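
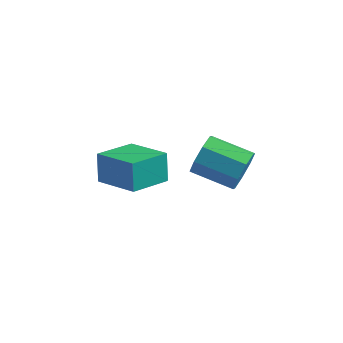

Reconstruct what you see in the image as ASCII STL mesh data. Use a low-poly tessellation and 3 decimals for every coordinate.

solid 
facet normal 0.957 0.091 -0.276
outer loop
vertex 3.486 1.305 1.857
vertex 3.211 1.742 1.048
vertex 3.439 2.034 1.934
endloop
endfacet
facet normal 0.284 -0.083 0.955
outer loop
vertex 3.486 1.305 1.857
vertex 3.439 2.034 1.934
vertex 1.745 1.14 2.361
endloop
endfacet
facet normal 0.284 -0.081 0.955
outer loop
vertex 1.745 1.14 2.361
vertex 3.439 2.034 1.934
vertex 1.698 1.869 2.437
endloop
endfacet
facet normal -0.957 -0.091 0.277
outer loop
vertex 1.745 1.14 2.361
vertex 1.698 1.869 2.437
vertex 1.469 1.578 1.552
endloop
endfacet
facet normal 0.957 0.090 -0.276
outer loop
vertex 3.439 2.034 1.934
vertex 3.211 1.742 1.048
vertex 3.259 2.592 1.492
endloop
endfacet
facet normal 0.155 0.644 0.749
outer loop
vertex 3.439 2.034 1.934
vertex 3.259 2.592 1.492
vertex 1.698 1.869 2.437
endloop
endfacet
facet normal 0.156 0.643 0.750
outer loop
vertex 1.698 1.869 2.437
vertex 3.259 2.592 1.492
vertex 1.517 2.428 1.995
endloop
endfacet
facet normal -0.957 -0.090 0.277
outer loop
vertex 1.698 1.869 2.437
vertex 1.517 2.428 1.995
vertex 1.469 1.578 1.552
endloop
endfacet
facet normal 0.957 0.091 -0.277
outer loop
vertex 3.259 2.592 1.492
vertex 3.211 1.742 1.048
vertex 3.05 2.653 0.79
endloop
endfacet
facet normal -0.063 0.992 0.105
outer loop
vertex 3.259 2.592 1.492
vertex 3.05 2.653 0.79
vertex 1.517 2.428 1.995
endloop
endfacet
facet normal -0.064 0.993 0.104
outer loop
vertex 1.517 2.428 1.995
vertex 3.05 2.653 0.79
vertex 1.309 2.488 1.294
endloop
endfacet
facet normal -0.957 -0.090 0.276
outer loop
vertex 1.517 2.428 1.995
vertex 1.309 2.488 1.294
vertex 1.469 1.578 1.552
endloop
endfacet
facet normal 0.957 0.091 -0.277
outer loop
vertex 3.05 2.653 0.79
vertex 3.211 1.742 1.048
vertex 2.935 2.18 0.239
endloop
endfacet
facet normal -0.246 0.760 -0.601
outer loop
vertex 3.05 2.653 0.79
vertex 2.935 2.18 0.239
vertex 1.309 2.488 1.294
endloop
endfacet
facet normal -0.246 0.760 -0.601
outer loop
vertex 1.309 2.488 1.294
vertex 2.935 2.18 0.239
vertex 1.194 2.015 0.743
endloop
endfacet
facet normal -0.957 -0.090 0.277
outer loop
vertex 1.309 2.488 1.294
vertex 1.194 2.015 0.743
vertex 1.469 1.578 1.552
endloop
endfacet
facet normal 0.957 0.091 -0.277
outer loop
vertex 2.935 2.18 0.239
vertex 3.211 1.742 1.048
vertex 2.982 1.451 0.163
endloop
endfacet
facet normal -0.284 0.081 -0.955
outer loop
vertex 2.935 2.18 0.239
vertex 2.982 1.451 0.163
vertex 1.194 2.015 0.743
endloop
endfacet
facet normal -0.284 0.083 -0.955
outer loop
vertex 1.194 2.015 0.743
vertex 2.982 1.451 0.163
vertex 1.241 1.286 0.666
endloop
endfacet
facet normal -0.957 -0.091 0.276
outer loop
vertex 1.194 2.015 0.743
vertex 1.241 1.286 0.666
vertex 1.469 1.578 1.552
endloop
endfacet
facet normal 0.957 0.090 -0.277
outer loop
vertex 2.982 1.451 0.163
vertex 3.211 1.742 1.048
vertex 3.163 0.892 0.605
endloop
endfacet
facet normal -0.156 -0.643 -0.750
outer loop
vertex 2.982 1.451 0.163
vertex 3.163 0.892 0.605
vertex 1.241 1.286 0.666
endloop
endfacet
facet normal -0.156 -0.644 -0.749
outer loop
vertex 1.241 1.286 0.666
vertex 3.163 0.892 0.605
vertex 1.421 0.728 1.108
endloop
endfacet
facet normal -0.957 -0.090 0.276
outer loop
vertex 1.241 1.286 0.666
vertex 1.421 0.728 1.108
vertex 1.469 1.578 1.552
endloop
endfacet
facet normal 0.957 0.090 -0.276
outer loop
vertex 3.163 0.892 0.605
vertex 3.211 1.742 1.048
vertex 3.371 0.832 1.306
endloop
endfacet
facet normal 0.063 -0.993 -0.104
outer loop
vertex 3.163 0.892 0.605
vertex 3.371 0.832 1.306
vertex 1.421 0.728 1.108
endloop
endfacet
facet normal 0.064 -0.992 -0.105
outer loop
vertex 1.421 0.728 1.108
vertex 3.371 0.832 1.306
vertex 1.63 0.667 1.81
endloop
endfacet
facet normal -0.957 -0.091 0.277
outer loop
vertex 1.421 0.728 1.108
vertex 1.63 0.667 1.81
vertex 1.469 1.578 1.552
endloop
endfacet
facet normal 0.957 0.090 -0.277
outer loop
vertex 3.371 0.832 1.306
vertex 3.211 1.742 1.048
vertex 3.486 1.305 1.857
endloop
endfacet
facet normal 0.246 -0.760 0.601
outer loop
vertex 3.371 0.832 1.306
vertex 3.486 1.305 1.857
vertex 1.63 0.667 1.81
endloop
endfacet
facet normal 0.246 -0.760 0.601
outer loop
vertex 1.63 0.667 1.81
vertex 3.486 1.305 1.857
vertex 1.745 1.14 2.361
endloop
endfacet
facet normal -0.957 -0.091 0.277
outer loop
vertex 1.63 0.667 1.81
vertex 1.745 1.14 2.361
vertex 1.469 1.578 1.552
endloop
endfacet
facet normal -0.931 0.269 -0.247
outer loop
vertex -0.601 -2.684 3.88
vertex -0.05 -1.107 3.517
vertex -0.383 -3.039 2.67
endloop
endfacet
facet normal -0.322 -0.922 0.213
outer loop
vertex 1.33 -3.533 3.123
vertex -0.601 -2.684 3.88
vertex -0.383 -3.039 2.67
endloop
endfacet
facet normal -0.931 0.269 -0.246
outer loop
vertex -0.383 -3.039 2.67
vertex -0.05 -1.107 3.517
vertex 0.168 -1.462 2.306
endloop
endfacet
facet normal 0.170 -0.278 -0.946
outer loop
vertex 0.168 -1.462 2.306
vertex 1.33 -3.533 3.123
vertex -0.383 -3.039 2.67
endloop
endfacet
facet normal -0.170 0.277 0.946
outer loop
vertex -0.601 -2.684 3.88
vertex 1.663 -1.601 3.97
vertex -0.05 -1.107 3.517
endloop
endfacet
facet normal -0.322 -0.922 0.212
outer loop
vertex 1.112 -3.178 4.334
vertex -0.601 -2.684 3.88
vertex 1.33 -3.533 3.123
endloop
endfacet
facet normal -0.170 0.278 0.945
outer loop
vertex 1.112 -3.178 4.334
vertex 1.663 -1.601 3.97
vertex -0.601 -2.684 3.88
endloop
endfacet
facet normal 0.322 0.923 -0.212
outer loop
vertex -0.05 -1.107 3.517
vertex 1.663 -1.601 3.97
vertex 0.168 -1.462 2.306
endloop
endfacet
facet normal 0.171 -0.277 -0.946
outer loop
vertex 1.881 -1.956 2.76
vertex 1.33 -3.533 3.123
vertex 0.168 -1.462 2.306
endloop
endfacet
facet normal 0.322 0.922 -0.213
outer loop
vertex 0.168 -1.462 2.306
vertex 1.663 -1.601 3.97
vertex 1.881 -1.956 2.76
endloop
endfacet
facet normal 0.931 -0.269 0.246
outer loop
vertex 1.881 -1.956 2.76
vertex 1.112 -3.178 4.334
vertex 1.33 -3.533 3.123
endloop
endfacet
facet normal 0.931 -0.268 0.247
outer loop
vertex 1.663 -1.601 3.97
vertex 1.112 -3.178 4.334
vertex 1.881 -1.956 2.76
endloop
endfacet

endsolid


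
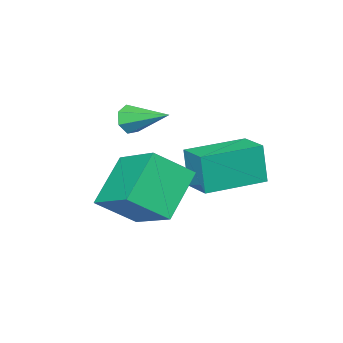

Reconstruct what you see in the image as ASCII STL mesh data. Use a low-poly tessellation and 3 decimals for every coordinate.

solid 
facet normal -0.957 0.288 0.034
outer loop
vertex -2.69 2.726 -1.428
vertex -2.377 3.745 -1.256
vertex -2.672 2.938 -2.72
endloop
endfacet
facet normal -0.289 -0.944 -0.159
outer loop
vertex -0.863 2.395 -2.784
vertex -2.69 2.726 -1.428
vertex -2.672 2.938 -2.72
endloop
endfacet
facet normal -0.957 0.288 0.034
outer loop
vertex -2.672 2.938 -2.72
vertex -2.377 3.745 -1.256
vertex -2.359 3.958 -2.548
endloop
endfacet
facet normal 0.014 0.162 -0.987
outer loop
vertex -2.359 3.958 -2.548
vertex -0.863 2.395 -2.784
vertex -2.672 2.938 -2.72
endloop
endfacet
facet normal -0.014 -0.162 0.987
outer loop
vertex -2.69 2.726 -1.428
vertex -0.568 3.202 -1.32
vertex -2.377 3.745 -1.256
endloop
endfacet
facet normal -0.289 -0.944 -0.160
outer loop
vertex -0.881 2.182 -1.492
vertex -2.69 2.726 -1.428
vertex -0.863 2.395 -2.784
endloop
endfacet
facet normal -0.014 -0.162 0.987
outer loop
vertex -0.881 2.182 -1.492
vertex -0.568 3.202 -1.32
vertex -2.69 2.726 -1.428
endloop
endfacet
facet normal 0.289 0.944 0.160
outer loop
vertex -2.377 3.745 -1.256
vertex -0.568 3.202 -1.32
vertex -2.359 3.958 -2.548
endloop
endfacet
facet normal 0.014 0.162 -0.987
outer loop
vertex -0.55 3.414 -2.612
vertex -0.863 2.395 -2.784
vertex -2.359 3.958 -2.548
endloop
endfacet
facet normal 0.289 0.944 0.159
outer loop
vertex -2.359 3.958 -2.548
vertex -0.568 3.202 -1.32
vertex -0.55 3.414 -2.612
endloop
endfacet
facet normal 0.957 -0.288 -0.034
outer loop
vertex -0.55 3.414 -2.612
vertex -0.881 2.182 -1.492
vertex -0.863 2.395 -2.784
endloop
endfacet
facet normal 0.957 -0.288 -0.034
outer loop
vertex -0.568 3.202 -1.32
vertex -0.881 2.182 -1.492
vertex -0.55 3.414 -2.612
endloop
endfacet
facet normal -0.684 0.429 -0.590
outer loop
vertex -0.711 1.471 -2.738
vertex -0.394 3.217 -1.836
vertex 0.556 1.856 -3.928
endloop
endfacet
facet normal -0.159 -0.877 -0.453
outer loop
vertex 1.534 1.243 -3.084
vertex -0.711 1.471 -2.738
vertex 0.556 1.856 -3.928
endloop
endfacet
facet normal -0.684 0.429 -0.590
outer loop
vertex 0.556 1.856 -3.928
vertex -0.394 3.217 -1.836
vertex 0.873 3.602 -3.026
endloop
endfacet
facet normal 0.712 0.216 -0.668
outer loop
vertex 0.873 3.602 -3.026
vertex 1.534 1.243 -3.084
vertex 0.556 1.856 -3.928
endloop
endfacet
facet normal -0.712 -0.216 0.668
outer loop
vertex -0.711 1.471 -2.738
vertex 0.584 2.604 -0.992
vertex -0.394 3.217 -1.836
endloop
endfacet
facet normal -0.159 -0.877 -0.453
outer loop
vertex 0.267 0.858 -1.894
vertex -0.711 1.471 -2.738
vertex 1.534 1.243 -3.084
endloop
endfacet
facet normal -0.712 -0.216 0.668
outer loop
vertex 0.267 0.858 -1.894
vertex 0.584 2.604 -0.992
vertex -0.711 1.471 -2.738
endloop
endfacet
facet normal 0.159 0.877 0.453
outer loop
vertex -0.394 3.217 -1.836
vertex 0.584 2.604 -0.992
vertex 0.873 3.602 -3.026
endloop
endfacet
facet normal 0.712 0.216 -0.668
outer loop
vertex 1.851 2.989 -2.182
vertex 1.534 1.243 -3.084
vertex 0.873 3.602 -3.026
endloop
endfacet
facet normal 0.159 0.877 0.453
outer loop
vertex 0.873 3.602 -3.026
vertex 0.584 2.604 -0.992
vertex 1.851 2.989 -2.182
endloop
endfacet
facet normal 0.684 -0.429 0.590
outer loop
vertex 1.851 2.989 -2.182
vertex 0.267 0.858 -1.894
vertex 1.534 1.243 -3.084
endloop
endfacet
facet normal 0.684 -0.429 0.590
outer loop
vertex 0.584 2.604 -0.992
vertex 0.267 0.858 -1.894
vertex 1.851 2.989 -2.182
endloop
endfacet
facet normal 0.209 -0.910 -0.358
outer loop
vertex 0.316 1.243 -0.822
vertex 0.047 1.028 -0.432
vertex -0.122 1.174 -0.902
endloop
endfacet
facet normal 0.036 0.652 -0.757
outer loop
vertex 0.316 1.243 -0.822
vertex -0.122 1.174 -0.902
vertex -0.247 2.312 0.072
endloop
endfacet
facet normal 0.209 -0.910 -0.358
outer loop
vertex -0.122 1.174 -0.902
vertex 0.047 1.028 -0.432
vertex -0.433 0.995 -0.628
endloop
endfacet
facet normal -0.725 0.400 -0.561
outer loop
vertex -0.122 1.174 -0.902
vertex -0.433 0.995 -0.628
vertex -0.247 2.312 0.072
endloop
endfacet
facet normal 0.209 -0.910 -0.358
outer loop
vertex -0.433 0.995 -0.628
vertex 0.047 1.028 -0.432
vertex -0.382 0.841 -0.207
endloop
endfacet
facet normal -0.988 0.064 0.143
outer loop
vertex -0.433 0.995 -0.628
vertex -0.382 0.841 -0.207
vertex -0.247 2.312 0.072
endloop
endfacet
facet normal 0.209 -0.910 -0.357
outer loop
vertex -0.382 0.841 -0.207
vertex 0.047 1.028 -0.432
vertex -0.008 0.828 0.045
endloop
endfacet
facet normal -0.558 -0.105 0.823
outer loop
vertex -0.382 0.841 -0.207
vertex -0.008 0.828 0.045
vertex -0.247 2.312 0.072
endloop
endfacet
facet normal 0.209 -0.910 -0.358
outer loop
vertex -0.008 0.828 0.045
vertex 0.047 1.028 -0.432
vertex 0.408 0.966 -0.063
endloop
endfacet
facet normal 0.244 0.022 0.969
outer loop
vertex -0.008 0.828 0.045
vertex 0.408 0.966 -0.063
vertex -0.247 2.312 0.072
endloop
endfacet
facet normal 0.210 -0.910 -0.358
outer loop
vertex 0.408 0.966 -0.063
vertex 0.047 1.028 -0.432
vertex 0.552 1.151 -0.449
endloop
endfacet
facet normal 0.812 0.348 0.469
outer loop
vertex 0.408 0.966 -0.063
vertex 0.552 1.151 -0.449
vertex -0.247 2.312 0.072
endloop
endfacet
facet normal 0.210 -0.910 -0.357
outer loop
vertex 0.552 1.151 -0.449
vertex 0.047 1.028 -0.432
vertex 0.316 1.243 -0.822
endloop
endfacet
facet normal 0.718 0.628 -0.299
outer loop
vertex 0.552 1.151 -0.449
vertex 0.316 1.243 -0.822
vertex -0.247 2.312 0.072
endloop
endfacet

endsolid


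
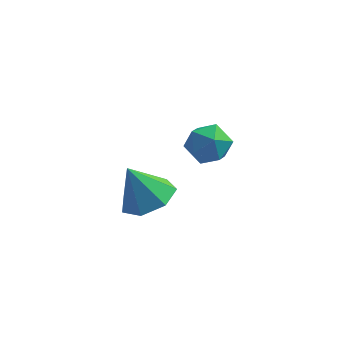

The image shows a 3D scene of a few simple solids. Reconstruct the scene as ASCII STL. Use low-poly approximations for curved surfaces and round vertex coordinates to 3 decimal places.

solid 
facet normal 0.426 0.044 -0.904
outer loop
vertex -1.821 1.658 -0.32
vertex -2.494 2.263 -0.608
vertex -1.657 2.457 -0.204
endloop
endfacet
facet normal 0.550 -0.229 0.803
outer loop
vertex -1.821 1.658 -0.32
vertex -1.657 2.457 -0.204
vertex -3.126 2.197 0.728
endloop
endfacet
facet normal 0.426 0.044 -0.904
outer loop
vertex -1.657 2.457 -0.204
vertex -2.494 2.263 -0.608
vertex -2.124 3.111 -0.392
endloop
endfacet
facet normal 0.397 0.504 0.767
outer loop
vertex -1.657 2.457 -0.204
vertex -2.124 3.111 -0.392
vertex -3.126 2.197 0.728
endloop
endfacet
facet normal 0.426 0.044 -0.903
outer loop
vertex -2.124 3.111 -0.392
vertex -2.494 2.263 -0.608
vertex -2.869 3.125 -0.743
endloop
endfacet
facet normal -0.217 0.842 0.494
outer loop
vertex -2.124 3.111 -0.392
vertex -2.869 3.125 -0.743
vertex -3.126 2.197 0.728
endloop
endfacet
facet normal 0.427 0.044 -0.903
outer loop
vertex -2.869 3.125 -0.743
vertex -2.494 2.263 -0.608
vertex -3.333 2.491 -0.993
endloop
endfacet
facet normal -0.826 0.530 0.190
outer loop
vertex -2.869 3.125 -0.743
vertex -3.333 2.491 -0.993
vertex -3.126 2.197 0.728
endloop
endfacet
facet normal 0.427 0.045 -0.903
outer loop
vertex -3.333 2.491 -0.993
vertex -2.494 2.263 -0.608
vertex -3.165 1.685 -0.954
endloop
endfacet
facet normal -0.976 -0.199 0.083
outer loop
vertex -3.333 2.491 -0.993
vertex -3.165 1.685 -0.954
vertex -3.126 2.197 0.728
endloop
endfacet
facet normal 0.427 0.045 -0.903
outer loop
vertex -3.165 1.685 -0.954
vertex -2.494 2.263 -0.608
vertex -2.492 1.314 -0.654
endloop
endfacet
facet normal -0.551 -0.794 0.255
outer loop
vertex -3.165 1.685 -0.954
vertex -2.492 1.314 -0.654
vertex -3.126 2.197 0.728
endloop
endfacet
facet normal 0.427 0.045 -0.903
outer loop
vertex -2.492 1.314 -0.654
vertex -2.494 2.263 -0.608
vertex -1.821 1.658 -0.32
endloop
endfacet
facet normal 0.128 -0.808 0.575
outer loop
vertex -2.492 1.314 -0.654
vertex -1.821 1.658 -0.32
vertex -3.126 2.197 0.728
endloop
endfacet
facet normal -0.800 0.509 -0.317
outer loop
vertex -0.668 1.474 2.755
vertex -1.126 0.994 3.14
vertex -0.859 1.627 3.482
endloop
endfacet
facet normal -0.233 0.938 -0.258
outer loop
vertex -0.668 1.474 2.755
vertex -0.859 1.627 3.482
vertex -0.138 1.74 3.243
endloop
endfacet
facet normal 0.284 0.678 -0.678
outer loop
vertex -0.668 1.474 2.755
vertex -0.138 1.74 3.243
vertex 0.04 1.176 2.753
endloop
endfacet
facet normal 0.035 0.090 -0.995
outer loop
vertex -0.668 1.474 2.755
vertex 0.04 1.176 2.753
vertex -0.57 0.715 2.69
endloop
endfacet
facet normal -0.634 -0.016 -0.773
outer loop
vertex -0.668 1.474 2.755
vertex -0.57 0.715 2.69
vertex -1.126 0.994 3.14
endloop
endfacet
facet normal -0.005 0.909 0.416
outer loop
vertex -0.138 1.74 3.243
vertex -0.859 1.627 3.482
vertex -0.27 1.425 3.93
endloop
endfacet
facet normal -0.922 0.216 0.321
outer loop
vertex -0.859 1.627 3.482
vertex -1.126 0.994 3.14
vertex -0.88 0.964 3.867
endloop
endfacet
facet normal -0.654 -0.632 -0.416
outer loop
vertex -1.126 0.994 3.14
vertex -0.57 0.715 2.69
vertex -0.702 0.4 3.377
endloop
endfacet
facet normal 0.430 -0.463 -0.775
outer loop
vertex -0.57 0.715 2.69
vertex 0.04 1.176 2.753
vertex 0.019 0.513 3.138
endloop
endfacet
facet normal 0.832 0.490 -0.261
outer loop
vertex 0.04 1.176 2.753
vertex -0.138 1.74 3.243
vertex 0.286 1.146 3.48
endloop
endfacet
facet normal -0.035 -0.090 0.995
outer loop
vertex -0.172 0.666 3.865
vertex -0.27 1.425 3.93
vertex -0.88 0.964 3.867
endloop
endfacet
facet normal -0.284 -0.678 0.678
outer loop
vertex -0.172 0.666 3.865
vertex -0.88 0.964 3.867
vertex -0.702 0.4 3.377
endloop
endfacet
facet normal 0.233 -0.938 0.258
outer loop
vertex -0.172 0.666 3.865
vertex -0.702 0.4 3.377
vertex 0.019 0.513 3.138
endloop
endfacet
facet normal 0.800 -0.509 0.317
outer loop
vertex -0.172 0.666 3.865
vertex 0.019 0.513 3.138
vertex 0.286 1.146 3.48
endloop
endfacet
facet normal 0.634 0.016 0.773
outer loop
vertex -0.172 0.666 3.865
vertex 0.286 1.146 3.48
vertex -0.27 1.425 3.93
endloop
endfacet
facet normal -0.430 0.463 0.775
outer loop
vertex -0.88 0.964 3.867
vertex -0.27 1.425 3.93
vertex -0.859 1.627 3.482
endloop
endfacet
facet normal -0.832 -0.490 0.261
outer loop
vertex -0.702 0.4 3.377
vertex -0.88 0.964 3.867
vertex -1.126 0.994 3.14
endloop
endfacet
facet normal 0.005 -0.909 -0.416
outer loop
vertex 0.019 0.513 3.138
vertex -0.702 0.4 3.377
vertex -0.57 0.715 2.69
endloop
endfacet
facet normal 0.922 -0.216 -0.321
outer loop
vertex 0.286 1.146 3.48
vertex 0.019 0.513 3.138
vertex 0.04 1.176 2.753
endloop
endfacet
facet normal 0.654 0.632 0.416
outer loop
vertex -0.27 1.425 3.93
vertex 0.286 1.146 3.48
vertex -0.138 1.74 3.243
endloop
endfacet

endsolid


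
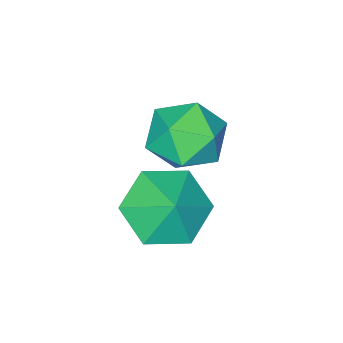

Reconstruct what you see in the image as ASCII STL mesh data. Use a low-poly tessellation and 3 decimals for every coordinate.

solid 
facet normal -0.301 -0.587 -0.751
outer loop
vertex -0.884 0.451 0.239
vertex -1.753 1.09 0.087
vertex -0.825 1.297 -0.446
endloop
endfacet
facet normal 0.903 0.231 0.363
outer loop
vertex -0.884 0.451 0.239
vertex -0.825 1.297 -0.446
vertex -1.447 1.69 0.853
endloop
endfacet
facet normal -0.301 -0.587 -0.752
outer loop
vertex -0.825 1.297 -0.446
vertex -1.753 1.09 0.087
vertex -1.694 1.937 -0.598
endloop
endfacet
facet normal 0.588 0.808 0.037
outer loop
vertex -0.825 1.297 -0.446
vertex -1.694 1.937 -0.598
vertex -1.447 1.69 0.853
endloop
endfacet
facet normal -0.300 -0.587 -0.752
outer loop
vertex -1.694 1.937 -0.598
vertex -1.753 1.09 0.087
vertex -2.623 1.73 -0.065
endloop
endfacet
facet normal -0.111 0.976 0.185
outer loop
vertex -1.694 1.937 -0.598
vertex -2.623 1.73 -0.065
vertex -1.447 1.69 0.853
endloop
endfacet
facet normal -0.301 -0.587 -0.752
outer loop
vertex -2.623 1.73 -0.065
vertex -1.753 1.09 0.087
vertex -2.681 0.884 0.619
endloop
endfacet
facet normal -0.495 0.567 0.659
outer loop
vertex -2.623 1.73 -0.065
vertex -2.681 0.884 0.619
vertex -1.447 1.69 0.853
endloop
endfacet
facet normal -0.301 -0.587 -0.752
outer loop
vertex -2.681 0.884 0.619
vertex -1.753 1.09 0.087
vertex -1.812 0.244 0.771
endloop
endfacet
facet normal -0.180 -0.010 0.984
outer loop
vertex -2.681 0.884 0.619
vertex -1.812 0.244 0.771
vertex -1.447 1.69 0.853
endloop
endfacet
facet normal -0.300 -0.587 -0.752
outer loop
vertex -1.812 0.244 0.771
vertex -1.753 1.09 0.087
vertex -0.884 0.451 0.239
endloop
endfacet
facet normal 0.519 -0.178 0.836
outer loop
vertex -1.812 0.244 0.771
vertex -0.884 0.451 0.239
vertex -1.447 1.69 0.853
endloop
endfacet
facet normal -0.870 -0.109 0.481
outer loop
vertex -4.658 0.189 0.491
vertex -4.524 -0.885 0.489
vertex -4.143 -0.294 1.312
endloop
endfacet
facet normal -0.561 0.510 0.652
outer loop
vertex -4.658 0.189 0.491
vertex -4.143 -0.294 1.312
vertex -3.765 0.638 0.908
endloop
endfacet
facet normal -0.467 0.883 0.050
outer loop
vertex -4.658 0.189 0.491
vertex -3.765 0.638 0.908
vertex -3.913 0.621 -0.165
endloop
endfacet
facet normal -0.718 0.493 -0.491
outer loop
vertex -4.658 0.189 0.491
vertex -3.913 0.621 -0.165
vertex -4.382 -0.32 -0.424
endloop
endfacet
facet normal -0.967 -0.120 -0.225
outer loop
vertex -4.658 0.189 0.491
vertex -4.382 -0.32 -0.424
vertex -4.524 -0.885 0.489
endloop
endfacet
facet normal 0.082 0.368 0.926
outer loop
vertex -3.765 0.638 0.908
vertex -4.143 -0.294 1.312
vertex -3.078 -0.16 1.164
endloop
endfacet
facet normal -0.417 -0.636 0.650
outer loop
vertex -4.143 -0.294 1.312
vertex -4.524 -0.885 0.489
vertex -3.547 -1.101 0.905
endloop
endfacet
facet normal -0.575 -0.653 -0.493
outer loop
vertex -4.524 -0.885 0.489
vertex -4.382 -0.32 -0.424
vertex -3.695 -1.118 -0.168
endloop
endfacet
facet normal -0.171 0.340 -0.925
outer loop
vertex -4.382 -0.32 -0.424
vertex -3.913 0.621 -0.165
vertex -3.317 -0.186 -0.572
endloop
endfacet
facet normal 0.235 0.971 -0.048
outer loop
vertex -3.913 0.621 -0.165
vertex -3.765 0.638 0.908
vertex -2.936 0.405 0.251
endloop
endfacet
facet normal 0.718 -0.493 0.491
outer loop
vertex -2.802 -0.669 0.249
vertex -3.078 -0.16 1.164
vertex -3.547 -1.101 0.905
endloop
endfacet
facet normal 0.467 -0.883 -0.050
outer loop
vertex -2.802 -0.669 0.249
vertex -3.547 -1.101 0.905
vertex -3.695 -1.118 -0.168
endloop
endfacet
facet normal 0.561 -0.510 -0.652
outer loop
vertex -2.802 -0.669 0.249
vertex -3.695 -1.118 -0.168
vertex -3.317 -0.186 -0.572
endloop
endfacet
facet normal 0.870 0.109 -0.481
outer loop
vertex -2.802 -0.669 0.249
vertex -3.317 -0.186 -0.572
vertex -2.936 0.405 0.251
endloop
endfacet
facet normal 0.967 0.120 0.225
outer loop
vertex -2.802 -0.669 0.249
vertex -2.936 0.405 0.251
vertex -3.078 -0.16 1.164
endloop
endfacet
facet normal 0.171 -0.340 0.925
outer loop
vertex -3.547 -1.101 0.905
vertex -3.078 -0.16 1.164
vertex -4.143 -0.294 1.312
endloop
endfacet
facet normal -0.235 -0.971 0.048
outer loop
vertex -3.695 -1.118 -0.168
vertex -3.547 -1.101 0.905
vertex -4.524 -0.885 0.489
endloop
endfacet
facet normal -0.082 -0.368 -0.926
outer loop
vertex -3.317 -0.186 -0.572
vertex -3.695 -1.118 -0.168
vertex -4.382 -0.32 -0.424
endloop
endfacet
facet normal 0.417 0.636 -0.650
outer loop
vertex -2.936 0.405 0.251
vertex -3.317 -0.186 -0.572
vertex -3.913 0.621 -0.165
endloop
endfacet
facet normal 0.575 0.653 0.493
outer loop
vertex -3.078 -0.16 1.164
vertex -2.936 0.405 0.251
vertex -3.765 0.638 0.908
endloop
endfacet

endsolid


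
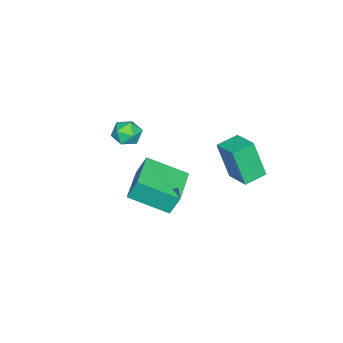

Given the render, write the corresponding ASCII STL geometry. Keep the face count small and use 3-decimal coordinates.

solid 
facet normal -0.866 0.475 0.156
outer loop
vertex -0.634 1.804 4.099
vertex 0.021 2.87 4.489
vertex -0.607 2.439 2.319
endloop
endfacet
facet normal -0.501 -0.813 -0.298
outer loop
vertex 0.319 1.93 2.151
vertex -0.634 1.804 4.099
vertex -0.607 2.439 2.319
endloop
endfacet
facet normal -0.866 0.475 0.156
outer loop
vertex -0.607 2.439 2.319
vertex 0.021 2.87 4.489
vertex 0.048 3.504 2.709
endloop
endfacet
facet normal 0.014 0.336 -0.942
outer loop
vertex 0.048 3.504 2.709
vertex 0.319 1.93 2.151
vertex -0.607 2.439 2.319
endloop
endfacet
facet normal -0.014 -0.336 0.942
outer loop
vertex -0.634 1.804 4.099
vertex 0.947 2.361 4.321
vertex 0.021 2.87 4.489
endloop
endfacet
facet normal -0.500 -0.813 -0.297
outer loop
vertex 0.292 1.296 3.931
vertex -0.634 1.804 4.099
vertex 0.319 1.93 2.151
endloop
endfacet
facet normal -0.014 -0.336 0.942
outer loop
vertex 0.292 1.296 3.931
vertex 0.947 2.361 4.321
vertex -0.634 1.804 4.099
endloop
endfacet
facet normal 0.501 0.813 0.297
outer loop
vertex 0.021 2.87 4.489
vertex 0.947 2.361 4.321
vertex 0.048 3.504 2.709
endloop
endfacet
facet normal 0.014 0.336 -0.942
outer loop
vertex 0.974 2.996 2.541
vertex 0.319 1.93 2.151
vertex 0.048 3.504 2.709
endloop
endfacet
facet normal 0.500 0.813 0.298
outer loop
vertex 0.048 3.504 2.709
vertex 0.947 2.361 4.321
vertex 0.974 2.996 2.541
endloop
endfacet
facet normal 0.866 -0.475 -0.156
outer loop
vertex 0.974 2.996 2.541
vertex 0.292 1.296 3.931
vertex 0.319 1.93 2.151
endloop
endfacet
facet normal 0.866 -0.475 -0.156
outer loop
vertex 0.947 2.361 4.321
vertex 0.292 1.296 3.931
vertex 0.974 2.996 2.541
endloop
endfacet
facet normal -0.956 -0.295 -0.013
outer loop
vertex 1.568 -1.348 2.998
vertex 1.043 0.388 2.228
vertex 1.712 -1.77 1.949
endloop
endfacet
facet normal 0.266 -0.881 0.391
outer loop
vertex 3.537 -1.208 1.972
vertex 1.568 -1.348 2.998
vertex 1.712 -1.77 1.949
endloop
endfacet
facet normal -0.956 -0.295 -0.012
outer loop
vertex 1.712 -1.77 1.949
vertex 1.043 0.388 2.228
vertex 1.187 -0.035 1.179
endloop
endfacet
facet normal 0.126 -0.370 -0.920
outer loop
vertex 1.187 -0.035 1.179
vertex 3.537 -1.208 1.972
vertex 1.712 -1.77 1.949
endloop
endfacet
facet normal -0.126 0.370 0.920
outer loop
vertex 1.568 -1.348 2.998
vertex 2.868 0.95 2.251
vertex 1.043 0.388 2.228
endloop
endfacet
facet normal 0.267 -0.881 0.392
outer loop
vertex 3.393 -0.785 3.021
vertex 1.568 -1.348 2.998
vertex 3.537 -1.208 1.972
endloop
endfacet
facet normal -0.126 0.370 0.920
outer loop
vertex 3.393 -0.785 3.021
vertex 2.868 0.95 2.251
vertex 1.568 -1.348 2.998
endloop
endfacet
facet normal -0.266 0.881 -0.392
outer loop
vertex 1.043 0.388 2.228
vertex 2.868 0.95 2.251
vertex 1.187 -0.035 1.179
endloop
endfacet
facet normal 0.126 -0.370 -0.920
outer loop
vertex 3.012 0.528 1.202
vertex 3.537 -1.208 1.972
vertex 1.187 -0.035 1.179
endloop
endfacet
facet normal -0.267 0.881 -0.391
outer loop
vertex 1.187 -0.035 1.179
vertex 2.868 0.95 2.251
vertex 3.012 0.528 1.202
endloop
endfacet
facet normal 0.956 0.294 0.012
outer loop
vertex 3.012 0.528 1.202
vertex 3.393 -0.785 3.021
vertex 3.537 -1.208 1.972
endloop
endfacet
facet normal 0.956 0.295 0.013
outer loop
vertex 2.868 0.95 2.251
vertex 3.393 -0.785 3.021
vertex 3.012 0.528 1.202
endloop
endfacet
facet normal 0.478 0.291 0.829
outer loop
vertex 0.822 -2.403 3.422
vertex 0.353 -2.796 3.83
vertex 0.972 -3.106 3.582
endloop
endfacet
facet normal 0.926 0.260 0.275
outer loop
vertex 0.822 -2.403 3.422
vertex 0.972 -3.106 3.582
vertex 1.1 -2.847 2.905
endloop
endfacet
facet normal 0.679 0.696 -0.233
outer loop
vertex 0.822 -2.403 3.422
vertex 1.1 -2.847 2.905
vertex 0.56 -2.377 2.735
endloop
endfacet
facet normal 0.077 0.997 0.008
outer loop
vertex 0.822 -2.403 3.422
vertex 0.56 -2.377 2.735
vertex 0.097 -2.346 3.307
endloop
endfacet
facet normal -0.047 0.746 0.665
outer loop
vertex 0.822 -2.403 3.422
vertex 0.097 -2.346 3.307
vertex 0.353 -2.796 3.83
endloop
endfacet
facet normal 0.914 -0.405 0.018
outer loop
vertex 1.1 -2.847 2.905
vertex 0.972 -3.106 3.582
vertex 0.803 -3.514 2.993
endloop
endfacet
facet normal 0.188 -0.357 0.915
outer loop
vertex 0.972 -3.106 3.582
vertex 0.353 -2.796 3.83
vertex 0.34 -3.483 3.565
endloop
endfacet
facet normal -0.659 0.379 0.649
outer loop
vertex 0.353 -2.796 3.83
vertex 0.097 -2.346 3.307
vertex -0.2 -3.013 3.395
endloop
endfacet
facet normal -0.458 0.787 -0.414
outer loop
vertex 0.097 -2.346 3.307
vertex 0.56 -2.377 2.735
vertex -0.072 -2.754 2.718
endloop
endfacet
facet normal 0.514 0.300 -0.803
outer loop
vertex 0.56 -2.377 2.735
vertex 1.1 -2.847 2.905
vertex 0.547 -3.064 2.47
endloop
endfacet
facet normal -0.077 -0.997 -0.008
outer loop
vertex 0.078 -3.457 2.878
vertex 0.803 -3.514 2.993
vertex 0.34 -3.483 3.565
endloop
endfacet
facet normal -0.679 -0.696 0.233
outer loop
vertex 0.078 -3.457 2.878
vertex 0.34 -3.483 3.565
vertex -0.2 -3.013 3.395
endloop
endfacet
facet normal -0.926 -0.260 -0.275
outer loop
vertex 0.078 -3.457 2.878
vertex -0.2 -3.013 3.395
vertex -0.072 -2.754 2.718
endloop
endfacet
facet normal -0.478 -0.291 -0.829
outer loop
vertex 0.078 -3.457 2.878
vertex -0.072 -2.754 2.718
vertex 0.547 -3.064 2.47
endloop
endfacet
facet normal 0.047 -0.746 -0.665
outer loop
vertex 0.078 -3.457 2.878
vertex 0.547 -3.064 2.47
vertex 0.803 -3.514 2.993
endloop
endfacet
facet normal 0.458 -0.787 0.414
outer loop
vertex 0.34 -3.483 3.565
vertex 0.803 -3.514 2.993
vertex 0.972 -3.106 3.582
endloop
endfacet
facet normal -0.514 -0.300 0.803
outer loop
vertex -0.2 -3.013 3.395
vertex 0.34 -3.483 3.565
vertex 0.353 -2.796 3.83
endloop
endfacet
facet normal -0.914 0.405 -0.018
outer loop
vertex -0.072 -2.754 2.718
vertex -0.2 -3.013 3.395
vertex 0.097 -2.346 3.307
endloop
endfacet
facet normal -0.188 0.357 -0.915
outer loop
vertex 0.547 -3.064 2.47
vertex -0.072 -2.754 2.718
vertex 0.56 -2.377 2.735
endloop
endfacet
facet normal 0.659 -0.379 -0.649
outer loop
vertex 0.803 -3.514 2.993
vertex 0.547 -3.064 2.47
vertex 1.1 -2.847 2.905
endloop
endfacet

endsolid


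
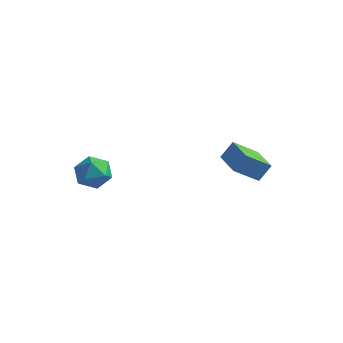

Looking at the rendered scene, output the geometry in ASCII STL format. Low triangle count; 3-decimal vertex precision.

solid 
facet normal -0.700 0.706 -0.106
outer loop
vertex 2.618 2.942 2.503
vertex 3.785 3.924 1.337
vertex 2.134 2.31 1.488
endloop
endfacet
facet normal -0.608 -0.511 0.608
outer loop
vertex 3.555 0.876 1.703
vertex 2.618 2.942 2.503
vertex 2.134 2.31 1.488
endloop
endfacet
facet normal -0.700 0.706 -0.106
outer loop
vertex 2.134 2.31 1.488
vertex 3.785 3.924 1.337
vertex 3.301 3.292 0.322
endloop
endfacet
facet normal -0.375 -0.489 -0.787
outer loop
vertex 3.301 3.292 0.322
vertex 3.555 0.876 1.703
vertex 2.134 2.31 1.488
endloop
endfacet
facet normal 0.375 0.489 0.787
outer loop
vertex 2.618 2.942 2.503
vertex 5.206 2.49 1.552
vertex 3.785 3.924 1.337
endloop
endfacet
facet normal -0.608 -0.511 0.608
outer loop
vertex 4.039 1.508 2.718
vertex 2.618 2.942 2.503
vertex 3.555 0.876 1.703
endloop
endfacet
facet normal 0.375 0.489 0.787
outer loop
vertex 4.039 1.508 2.718
vertex 5.206 2.49 1.552
vertex 2.618 2.942 2.503
endloop
endfacet
facet normal 0.608 0.511 -0.608
outer loop
vertex 3.785 3.924 1.337
vertex 5.206 2.49 1.552
vertex 3.301 3.292 0.322
endloop
endfacet
facet normal -0.375 -0.489 -0.787
outer loop
vertex 4.722 1.858 0.537
vertex 3.555 0.876 1.703
vertex 3.301 3.292 0.322
endloop
endfacet
facet normal 0.608 0.511 -0.608
outer loop
vertex 3.301 3.292 0.322
vertex 5.206 2.49 1.552
vertex 4.722 1.858 0.537
endloop
endfacet
facet normal 0.700 -0.706 0.106
outer loop
vertex 4.722 1.858 0.537
vertex 4.039 1.508 2.718
vertex 3.555 0.876 1.703
endloop
endfacet
facet normal 0.700 -0.706 0.106
outer loop
vertex 5.206 2.49 1.552
vertex 4.039 1.508 2.718
vertex 4.722 1.858 0.537
endloop
endfacet
facet normal -0.520 -0.074 0.851
outer loop
vertex -3.801 -2.461 2.865
vertex -4.172 -3.554 2.544
vertex -3.16 -3.426 3.173
endloop
endfacet
facet normal 0.056 0.337 0.940
outer loop
vertex -3.801 -2.461 2.865
vertex -3.16 -3.426 3.173
vertex -2.605 -2.437 2.785
endloop
endfacet
facet normal 0.014 0.879 0.477
outer loop
vertex -3.801 -2.461 2.865
vertex -2.605 -2.437 2.785
vertex -3.274 -1.954 1.915
endloop
endfacet
facet normal -0.588 0.802 0.102
outer loop
vertex -3.801 -2.461 2.865
vertex -3.274 -1.954 1.915
vertex -4.243 -2.645 1.766
endloop
endfacet
facet normal -0.918 0.214 0.334
outer loop
vertex -3.801 -2.461 2.865
vertex -4.243 -2.645 1.766
vertex -4.172 -3.554 2.544
endloop
endfacet
facet normal 0.631 -0.051 0.774
outer loop
vertex -2.605 -2.437 2.785
vertex -3.16 -3.426 3.173
vertex -2.237 -3.515 2.414
endloop
endfacet
facet normal -0.301 -0.716 0.630
outer loop
vertex -3.16 -3.426 3.173
vertex -4.172 -3.554 2.544
vertex -3.206 -4.206 2.265
endloop
endfacet
facet normal -0.945 -0.251 -0.207
outer loop
vertex -4.172 -3.554 2.544
vertex -4.243 -2.645 1.766
vertex -3.875 -3.723 1.395
endloop
endfacet
facet normal -0.411 0.702 -0.582
outer loop
vertex -4.243 -2.645 1.766
vertex -3.274 -1.954 1.915
vertex -3.32 -2.734 1.007
endloop
endfacet
facet normal 0.564 0.825 0.024
outer loop
vertex -3.274 -1.954 1.915
vertex -2.605 -2.437 2.785
vertex -2.308 -2.606 1.636
endloop
endfacet
facet normal 0.588 -0.802 -0.102
outer loop
vertex -2.679 -3.699 1.315
vertex -2.237 -3.515 2.414
vertex -3.206 -4.206 2.265
endloop
endfacet
facet normal -0.014 -0.879 -0.477
outer loop
vertex -2.679 -3.699 1.315
vertex -3.206 -4.206 2.265
vertex -3.875 -3.723 1.395
endloop
endfacet
facet normal -0.056 -0.337 -0.940
outer loop
vertex -2.679 -3.699 1.315
vertex -3.875 -3.723 1.395
vertex -3.32 -2.734 1.007
endloop
endfacet
facet normal 0.520 0.074 -0.851
outer loop
vertex -2.679 -3.699 1.315
vertex -3.32 -2.734 1.007
vertex -2.308 -2.606 1.636
endloop
endfacet
facet normal 0.918 -0.214 -0.334
outer loop
vertex -2.679 -3.699 1.315
vertex -2.308 -2.606 1.636
vertex -2.237 -3.515 2.414
endloop
endfacet
facet normal 0.411 -0.702 0.582
outer loop
vertex -3.206 -4.206 2.265
vertex -2.237 -3.515 2.414
vertex -3.16 -3.426 3.173
endloop
endfacet
facet normal -0.564 -0.825 -0.024
outer loop
vertex -3.875 -3.723 1.395
vertex -3.206 -4.206 2.265
vertex -4.172 -3.554 2.544
endloop
endfacet
facet normal -0.631 0.051 -0.774
outer loop
vertex -3.32 -2.734 1.007
vertex -3.875 -3.723 1.395
vertex -4.243 -2.645 1.766
endloop
endfacet
facet normal 0.301 0.716 -0.630
outer loop
vertex -2.308 -2.606 1.636
vertex -3.32 -2.734 1.007
vertex -3.274 -1.954 1.915
endloop
endfacet
facet normal 0.945 0.251 0.207
outer loop
vertex -2.237 -3.515 2.414
vertex -2.308 -2.606 1.636
vertex -2.605 -2.437 2.785
endloop
endfacet

endsolid


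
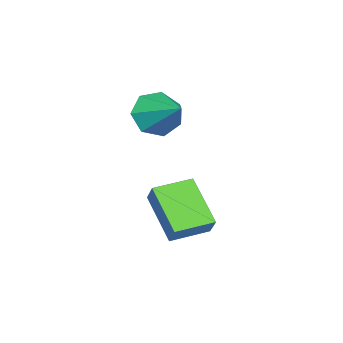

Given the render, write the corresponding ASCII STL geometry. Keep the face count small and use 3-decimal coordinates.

solid 
facet normal -0.397 -0.765 -0.506
outer loop
vertex -2.749 -1.864 3.013
vertex -3.494 -1.783 3.475
vertex -3.274 -1.395 2.716
endloop
endfacet
facet normal 0.720 0.501 -0.480
outer loop
vertex -2.749 -1.864 3.013
vertex -3.274 -1.395 2.716
vertex -2.826 -0.497 4.325
endloop
endfacet
facet normal -0.397 -0.765 -0.506
outer loop
vertex -3.274 -1.395 2.716
vertex -3.494 -1.783 3.475
vertex -3.964 -1.219 2.991
endloop
endfacet
facet normal 0.026 0.870 -0.493
outer loop
vertex -3.274 -1.395 2.716
vertex -3.964 -1.219 2.991
vertex -2.826 -0.497 4.325
endloop
endfacet
facet normal -0.397 -0.765 -0.506
outer loop
vertex -3.964 -1.219 2.991
vertex -3.494 -1.783 3.475
vertex -4.3 -1.467 3.63
endloop
endfacet
facet normal -0.559 0.829 0.028
outer loop
vertex -3.964 -1.219 2.991
vertex -4.3 -1.467 3.63
vertex -2.826 -0.497 4.325
endloop
endfacet
facet normal -0.397 -0.765 -0.507
outer loop
vertex -4.3 -1.467 3.63
vertex -3.494 -1.783 3.475
vertex -4.029 -1.954 4.153
endloop
endfacet
facet normal -0.596 0.410 0.691
outer loop
vertex -4.3 -1.467 3.63
vertex -4.029 -1.954 4.153
vertex -2.826 -0.497 4.325
endloop
endfacet
facet normal -0.396 -0.766 -0.506
outer loop
vertex -4.029 -1.954 4.153
vertex -3.494 -1.783 3.475
vertex -3.354 -2.311 4.165
endloop
endfacet
facet normal -0.056 -0.072 0.996
outer loop
vertex -4.029 -1.954 4.153
vertex -3.354 -2.311 4.165
vertex -2.826 -0.497 4.325
endloop
endfacet
facet normal -0.398 -0.766 -0.505
outer loop
vertex -3.354 -2.311 4.165
vertex -3.494 -1.783 3.475
vertex -2.785 -2.272 3.657
endloop
endfacet
facet normal 0.654 -0.253 0.713
outer loop
vertex -3.354 -2.311 4.165
vertex -2.785 -2.272 3.657
vertex -2.826 -0.497 4.325
endloop
endfacet
facet normal -0.397 -0.765 -0.507
outer loop
vertex -2.785 -2.272 3.657
vertex -3.494 -1.783 3.475
vertex -2.749 -1.864 3.013
endloop
endfacet
facet normal 0.998 0.002 0.057
outer loop
vertex -2.785 -2.272 3.657
vertex -2.749 -1.864 3.013
vertex -2.826 -0.497 4.325
endloop
endfacet
facet normal -0.817 0.569 0.093
outer loop
vertex -3.473 -0.68 0.577
vertex -3.096 -0.255 1.288
vertex -2.731 0.572 -0.565
endloop
endfacet
facet normal -0.414 -0.467 -0.781
outer loop
vertex -1.644 -0.185 -0.688
vertex -3.473 -0.68 0.577
vertex -2.731 0.572 -0.565
endloop
endfacet
facet normal -0.817 0.569 0.093
outer loop
vertex -2.731 0.572 -0.565
vertex -3.096 -0.255 1.288
vertex -2.354 0.997 0.146
endloop
endfacet
facet normal 0.401 0.677 -0.617
outer loop
vertex -2.354 0.997 0.146
vertex -1.644 -0.185 -0.688
vertex -2.731 0.572 -0.565
endloop
endfacet
facet normal -0.401 -0.677 0.617
outer loop
vertex -3.473 -0.68 0.577
vertex -2.009 -1.012 1.165
vertex -3.096 -0.255 1.288
endloop
endfacet
facet normal -0.414 -0.467 -0.781
outer loop
vertex -2.386 -1.437 0.454
vertex -3.473 -0.68 0.577
vertex -1.644 -0.185 -0.688
endloop
endfacet
facet normal -0.401 -0.677 0.617
outer loop
vertex -2.386 -1.437 0.454
vertex -2.009 -1.012 1.165
vertex -3.473 -0.68 0.577
endloop
endfacet
facet normal 0.414 0.467 0.781
outer loop
vertex -3.096 -0.255 1.288
vertex -2.009 -1.012 1.165
vertex -2.354 0.997 0.146
endloop
endfacet
facet normal 0.401 0.677 -0.617
outer loop
vertex -1.267 0.24 0.023
vertex -1.644 -0.185 -0.688
vertex -2.354 0.997 0.146
endloop
endfacet
facet normal 0.414 0.467 0.781
outer loop
vertex -2.354 0.997 0.146
vertex -2.009 -1.012 1.165
vertex -1.267 0.24 0.023
endloop
endfacet
facet normal 0.817 -0.569 -0.093
outer loop
vertex -1.267 0.24 0.023
vertex -2.386 -1.437 0.454
vertex -1.644 -0.185 -0.688
endloop
endfacet
facet normal 0.817 -0.569 -0.093
outer loop
vertex -2.009 -1.012 1.165
vertex -2.386 -1.437 0.454
vertex -1.267 0.24 0.023
endloop
endfacet

endsolid


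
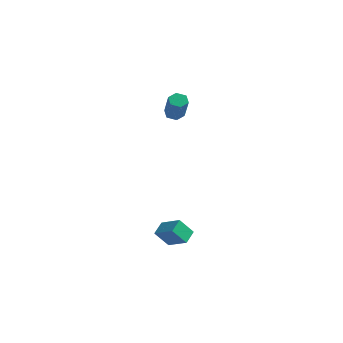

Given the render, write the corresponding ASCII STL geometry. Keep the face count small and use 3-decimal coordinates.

solid 
facet normal -0.511 0.420 -0.750
outer loop
vertex -2.305 2.378 2.662
vertex -2.693 2.636 3.071
vertex -2.182 2.94 2.893
endloop
endfacet
facet normal 0.836 0.042 -0.547
outer loop
vertex -2.305 2.378 2.662
vertex -2.182 2.94 2.893
vertex -1.339 1.585 4.08
endloop
endfacet
facet normal 0.837 0.043 -0.546
outer loop
vertex -1.339 1.585 4.08
vertex -2.182 2.94 2.893
vertex -1.217 2.147 4.311
endloop
endfacet
facet normal 0.511 -0.419 0.750
outer loop
vertex -1.339 1.585 4.08
vertex -1.217 2.147 4.311
vertex -1.727 1.844 4.489
endloop
endfacet
facet normal -0.511 0.419 -0.750
outer loop
vertex -2.182 2.94 2.893
vertex -2.693 2.636 3.071
vertex -2.57 3.199 3.302
endloop
endfacet
facet normal 0.590 0.806 0.049
outer loop
vertex -2.182 2.94 2.893
vertex -2.57 3.199 3.302
vertex -1.217 2.147 4.311
endloop
endfacet
facet normal 0.590 0.806 0.048
outer loop
vertex -1.217 2.147 4.311
vertex -2.57 3.199 3.302
vertex -1.604 2.406 4.72
endloop
endfacet
facet normal 0.511 -0.420 0.750
outer loop
vertex -1.217 2.147 4.311
vertex -1.604 2.406 4.72
vertex -1.727 1.844 4.489
endloop
endfacet
facet normal -0.511 0.419 -0.750
outer loop
vertex -2.57 3.199 3.302
vertex -2.693 2.636 3.071
vertex -3.081 2.895 3.48
endloop
endfacet
facet normal -0.247 0.764 0.596
outer loop
vertex -2.57 3.199 3.302
vertex -3.081 2.895 3.48
vertex -1.604 2.406 4.72
endloop
endfacet
facet normal -0.247 0.764 0.596
outer loop
vertex -1.604 2.406 4.72
vertex -3.081 2.895 3.48
vertex -2.115 2.102 4.898
endloop
endfacet
facet normal 0.511 -0.420 0.750
outer loop
vertex -1.604 2.406 4.72
vertex -2.115 2.102 4.898
vertex -1.727 1.844 4.489
endloop
endfacet
facet normal -0.511 0.419 -0.750
outer loop
vertex -3.081 2.895 3.48
vertex -2.693 2.636 3.071
vertex -3.203 2.333 3.249
endloop
endfacet
facet normal -0.837 -0.043 0.546
outer loop
vertex -3.081 2.895 3.48
vertex -3.203 2.333 3.249
vertex -2.115 2.102 4.898
endloop
endfacet
facet normal -0.837 -0.041 0.546
outer loop
vertex -2.115 2.102 4.898
vertex -3.203 2.333 3.249
vertex -2.238 1.54 4.667
endloop
endfacet
facet normal 0.511 -0.420 0.750
outer loop
vertex -2.115 2.102 4.898
vertex -2.238 1.54 4.667
vertex -1.727 1.844 4.489
endloop
endfacet
facet normal -0.511 0.420 -0.750
outer loop
vertex -3.203 2.333 3.249
vertex -2.693 2.636 3.071
vertex -2.816 2.074 2.84
endloop
endfacet
facet normal -0.591 -0.806 -0.049
outer loop
vertex -3.203 2.333 3.249
vertex -2.816 2.074 2.84
vertex -2.238 1.54 4.667
endloop
endfacet
facet normal -0.590 -0.806 -0.049
outer loop
vertex -2.238 1.54 4.667
vertex -2.816 2.074 2.84
vertex -1.85 1.281 4.258
endloop
endfacet
facet normal 0.511 -0.419 0.750
outer loop
vertex -2.238 1.54 4.667
vertex -1.85 1.281 4.258
vertex -1.727 1.844 4.489
endloop
endfacet
facet normal -0.511 0.420 -0.750
outer loop
vertex -2.816 2.074 2.84
vertex -2.693 2.636 3.071
vertex -2.305 2.378 2.662
endloop
endfacet
facet normal 0.247 -0.764 -0.596
outer loop
vertex -2.816 2.074 2.84
vertex -2.305 2.378 2.662
vertex -1.85 1.281 4.258
endloop
endfacet
facet normal 0.247 -0.764 -0.596
outer loop
vertex -1.85 1.281 4.258
vertex -2.305 2.378 2.662
vertex -1.339 1.585 4.08
endloop
endfacet
facet normal 0.511 -0.419 0.750
outer loop
vertex -1.85 1.281 4.258
vertex -1.339 1.585 4.08
vertex -1.727 1.844 4.489
endloop
endfacet
facet normal -0.330 -0.540 0.775
outer loop
vertex 2.667 -3.919 -3.012
vertex 2.471 -3.077 -2.509
vertex 1.365 -3.899 -3.552
endloop
endfacet
facet normal 0.196 -0.842 -0.503
outer loop
vertex 1.789 -3.203 -4.551
vertex 2.667 -3.919 -3.012
vertex 1.365 -3.899 -3.552
endloop
endfacet
facet normal -0.329 -0.540 0.775
outer loop
vertex 1.365 -3.899 -3.552
vertex 2.471 -3.077 -2.509
vertex 1.168 -3.058 -3.049
endloop
endfacet
facet normal -0.924 0.013 -0.383
outer loop
vertex 1.168 -3.058 -3.049
vertex 1.789 -3.203 -4.551
vertex 1.365 -3.899 -3.552
endloop
endfacet
facet normal 0.924 -0.014 0.383
outer loop
vertex 2.667 -3.919 -3.012
vertex 2.895 -2.381 -3.508
vertex 2.471 -3.077 -2.509
endloop
endfacet
facet normal 0.196 -0.841 -0.503
outer loop
vertex 3.092 -3.222 -4.011
vertex 2.667 -3.919 -3.012
vertex 1.789 -3.203 -4.551
endloop
endfacet
facet normal 0.923 -0.013 0.384
outer loop
vertex 3.092 -3.222 -4.011
vertex 2.895 -2.381 -3.508
vertex 2.667 -3.919 -3.012
endloop
endfacet
facet normal -0.196 0.842 0.503
outer loop
vertex 2.471 -3.077 -2.509
vertex 2.895 -2.381 -3.508
vertex 1.168 -3.058 -3.049
endloop
endfacet
facet normal -0.924 0.014 -0.383
outer loop
vertex 1.593 -2.361 -4.048
vertex 1.789 -3.203 -4.551
vertex 1.168 -3.058 -3.049
endloop
endfacet
facet normal -0.196 0.841 0.504
outer loop
vertex 1.168 -3.058 -3.049
vertex 2.895 -2.381 -3.508
vertex 1.593 -2.361 -4.048
endloop
endfacet
facet normal 0.329 0.540 -0.775
outer loop
vertex 1.593 -2.361 -4.048
vertex 3.092 -3.222 -4.011
vertex 1.789 -3.203 -4.551
endloop
endfacet
facet normal 0.329 0.540 -0.774
outer loop
vertex 2.895 -2.381 -3.508
vertex 3.092 -3.222 -4.011
vertex 1.593 -2.361 -4.048
endloop
endfacet

endsolid


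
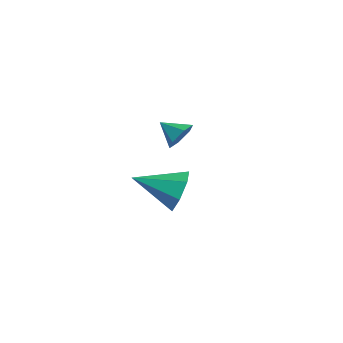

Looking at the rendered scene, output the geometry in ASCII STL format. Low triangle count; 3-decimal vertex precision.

solid 
facet normal 0.400 0.847 -0.351
outer loop
vertex -1.703 4.595 -3.08
vertex -2.288 4.502 -3.971
vertex -2.539 4.999 -3.057
endloop
endfacet
facet normal -0.012 -0.082 0.997
outer loop
vertex -1.703 4.595 -3.08
vertex -2.539 4.999 -3.057
vertex -3.112 2.758 -3.249
endloop
endfacet
facet normal 0.400 0.847 -0.351
outer loop
vertex -2.539 4.999 -3.057
vertex -2.288 4.502 -3.971
vertex -3.186 5.029 -3.722
endloop
endfacet
facet normal -0.709 0.122 0.695
outer loop
vertex -2.539 4.999 -3.057
vertex -3.186 5.029 -3.722
vertex -3.112 2.758 -3.249
endloop
endfacet
facet normal 0.400 0.847 -0.351
outer loop
vertex -3.186 5.029 -3.722
vertex -2.288 4.502 -3.971
vertex -3.157 4.662 -4.575
endloop
endfacet
facet normal -0.999 -0.036 -0.018
outer loop
vertex -3.186 5.029 -3.722
vertex -3.157 4.662 -4.575
vertex -3.112 2.758 -3.249
endloop
endfacet
facet normal 0.400 0.847 -0.351
outer loop
vertex -3.157 4.662 -4.575
vertex -2.288 4.502 -3.971
vertex -2.474 4.175 -4.973
endloop
endfacet
facet normal -0.665 -0.437 -0.606
outer loop
vertex -3.157 4.662 -4.575
vertex -2.474 4.175 -4.973
vertex -3.112 2.758 -3.249
endloop
endfacet
facet normal 0.400 0.847 -0.351
outer loop
vertex -2.474 4.175 -4.973
vertex -2.288 4.502 -3.971
vertex -1.651 3.934 -4.616
endloop
endfacet
facet normal 0.043 -0.780 -0.625
outer loop
vertex -2.474 4.175 -4.973
vertex -1.651 3.934 -4.616
vertex -3.112 2.758 -3.249
endloop
endfacet
facet normal 0.400 0.847 -0.351
outer loop
vertex -1.651 3.934 -4.616
vertex -2.288 4.502 -3.971
vertex -1.308 4.121 -3.774
endloop
endfacet
facet normal 0.590 -0.805 -0.062
outer loop
vertex -1.651 3.934 -4.616
vertex -1.308 4.121 -3.774
vertex -3.112 2.758 -3.249
endloop
endfacet
facet normal 0.400 0.847 -0.351
outer loop
vertex -1.308 4.121 -3.774
vertex -2.288 4.502 -3.971
vertex -1.703 4.595 -3.08
endloop
endfacet
facet normal 0.566 -0.495 0.660
outer loop
vertex -1.308 4.121 -3.774
vertex -1.703 4.595 -3.08
vertex -3.112 2.758 -3.249
endloop
endfacet
facet normal 0.687 0.551 -0.474
outer loop
vertex 0.923 3.441 1.557
vertex 0.504 3.482 0.998
vertex 0.464 3.966 1.502
endloop
endfacet
facet normal -0.069 0.044 0.997
outer loop
vertex 0.923 3.441 1.557
vertex 0.464 3.966 1.502
vertex -0.224 2.898 1.502
endloop
endfacet
facet normal 0.686 0.551 -0.475
outer loop
vertex 0.464 3.966 1.502
vertex 0.504 3.482 0.998
vertex 0.044 4.007 0.943
endloop
endfacet
facet normal -0.698 0.450 0.557
outer loop
vertex 0.464 3.966 1.502
vertex 0.044 4.007 0.943
vertex -0.224 2.898 1.502
endloop
endfacet
facet normal 0.686 0.552 -0.474
outer loop
vertex 0.044 4.007 0.943
vertex 0.504 3.482 0.998
vertex 0.085 3.523 0.439
endloop
endfacet
facet normal -0.970 0.131 -0.205
outer loop
vertex 0.044 4.007 0.943
vertex 0.085 3.523 0.439
vertex -0.224 2.898 1.502
endloop
endfacet
facet normal 0.687 0.550 -0.475
outer loop
vertex 0.085 3.523 0.439
vertex 0.504 3.482 0.998
vertex 0.544 2.998 0.495
endloop
endfacet
facet normal -0.612 -0.591 -0.525
outer loop
vertex 0.085 3.523 0.439
vertex 0.544 2.998 0.495
vertex -0.224 2.898 1.502
endloop
endfacet
facet normal 0.687 0.550 -0.475
outer loop
vertex 0.544 2.998 0.495
vertex 0.504 3.482 0.998
vertex 0.963 2.957 1.054
endloop
endfacet
facet normal 0.017 -0.996 -0.086
outer loop
vertex 0.544 2.998 0.495
vertex 0.963 2.957 1.054
vertex -0.224 2.898 1.502
endloop
endfacet
facet normal 0.687 0.550 -0.475
outer loop
vertex 0.963 2.957 1.054
vertex 0.504 3.482 0.998
vertex 0.923 3.441 1.557
endloop
endfacet
facet normal 0.289 -0.678 0.676
outer loop
vertex 0.963 2.957 1.054
vertex 0.923 3.441 1.557
vertex -0.224 2.898 1.502
endloop
endfacet

endsolid


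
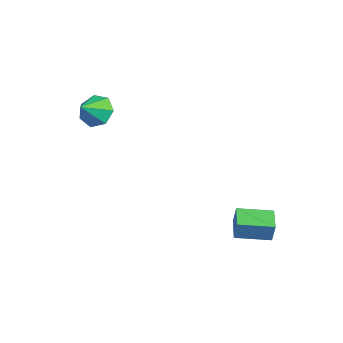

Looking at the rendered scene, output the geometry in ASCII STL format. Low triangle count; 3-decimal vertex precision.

solid 
facet normal -0.937 0.295 0.188
outer loop
vertex 2.132 2.1 -2.669
vertex 2.571 3.617 -2.862
vertex 1.921 2.04 -3.624
endloop
endfacet
facet normal -0.277 -0.953 0.121
outer loop
vertex 2.989 1.703 -3.838
vertex 2.132 2.1 -2.669
vertex 1.921 2.04 -3.624
endloop
endfacet
facet normal -0.937 0.295 0.188
outer loop
vertex 1.921 2.04 -3.624
vertex 2.571 3.617 -2.862
vertex 2.36 3.556 -3.817
endloop
endfacet
facet normal -0.215 -0.062 -0.975
outer loop
vertex 2.36 3.556 -3.817
vertex 2.989 1.703 -3.838
vertex 1.921 2.04 -3.624
endloop
endfacet
facet normal 0.215 0.062 0.975
outer loop
vertex 2.132 2.1 -2.669
vertex 3.639 3.28 -3.076
vertex 2.571 3.617 -2.862
endloop
endfacet
facet normal -0.276 -0.954 0.122
outer loop
vertex 3.2 1.764 -2.883
vertex 2.132 2.1 -2.669
vertex 2.989 1.703 -3.838
endloop
endfacet
facet normal 0.215 0.062 0.975
outer loop
vertex 3.2 1.764 -2.883
vertex 3.639 3.28 -3.076
vertex 2.132 2.1 -2.669
endloop
endfacet
facet normal 0.276 0.953 -0.122
outer loop
vertex 2.571 3.617 -2.862
vertex 3.639 3.28 -3.076
vertex 2.36 3.556 -3.817
endloop
endfacet
facet normal -0.215 -0.062 -0.975
outer loop
vertex 3.428 3.22 -4.031
vertex 2.989 1.703 -3.838
vertex 2.36 3.556 -3.817
endloop
endfacet
facet normal 0.276 0.954 -0.121
outer loop
vertex 2.36 3.556 -3.817
vertex 3.639 3.28 -3.076
vertex 3.428 3.22 -4.031
endloop
endfacet
facet normal 0.937 -0.295 -0.188
outer loop
vertex 3.428 3.22 -4.031
vertex 3.2 1.764 -2.883
vertex 2.989 1.703 -3.838
endloop
endfacet
facet normal 0.937 -0.295 -0.188
outer loop
vertex 3.639 3.28 -3.076
vertex 3.2 1.764 -2.883
vertex 3.428 3.22 -4.031
endloop
endfacet
facet normal -0.441 0.674 -0.592
outer loop
vertex -1.862 -2.353 0.984
vertex -2.641 -2.546 1.345
vertex -2.054 -1.94 1.597
endloop
endfacet
facet normal 0.963 0.057 0.263
outer loop
vertex -1.862 -2.353 0.984
vertex -2.054 -1.94 1.597
vertex -2.099 -3.374 2.075
endloop
endfacet
facet normal -0.441 0.674 -0.593
outer loop
vertex -2.054 -1.94 1.597
vertex -2.641 -2.546 1.345
vertex -2.689 -1.983 2.02
endloop
endfacet
facet normal 0.524 0.254 0.813
outer loop
vertex -2.054 -1.94 1.597
vertex -2.689 -1.983 2.02
vertex -2.099 -3.374 2.075
endloop
endfacet
facet normal -0.441 0.674 -0.593
outer loop
vertex -2.689 -1.983 2.02
vertex -2.641 -2.546 1.345
vertex -3.287 -2.449 1.935
endloop
endfacet
facet normal -0.129 -0.015 0.992
outer loop
vertex -2.689 -1.983 2.02
vertex -3.287 -2.449 1.935
vertex -2.099 -3.374 2.075
endloop
endfacet
facet normal -0.441 0.674 -0.593
outer loop
vertex -3.287 -2.449 1.935
vertex -2.641 -2.546 1.345
vertex -3.399 -2.988 1.406
endloop
endfacet
facet normal -0.506 -0.549 0.666
outer loop
vertex -3.287 -2.449 1.935
vertex -3.399 -2.988 1.406
vertex -2.099 -3.374 2.075
endloop
endfacet
facet normal -0.441 0.674 -0.593
outer loop
vertex -3.399 -2.988 1.406
vertex -2.641 -2.546 1.345
vertex -2.941 -3.194 0.831
endloop
endfacet
facet normal -0.322 -0.943 0.081
outer loop
vertex -3.399 -2.988 1.406
vertex -2.941 -3.194 0.831
vertex -2.099 -3.374 2.075
endloop
endfacet
facet normal -0.442 0.674 -0.592
outer loop
vertex -2.941 -3.194 0.831
vertex -2.641 -2.546 1.345
vertex -2.257 -2.911 0.643
endloop
endfacet
facet normal 0.285 -0.903 -0.323
outer loop
vertex -2.941 -3.194 0.831
vertex -2.257 -2.911 0.643
vertex -2.099 -3.374 2.075
endloop
endfacet
facet normal -0.441 0.674 -0.592
outer loop
vertex -2.257 -2.911 0.643
vertex -2.641 -2.546 1.345
vertex -1.862 -2.353 0.984
endloop
endfacet
facet normal 0.856 -0.458 -0.242
outer loop
vertex -2.257 -2.911 0.643
vertex -1.862 -2.353 0.984
vertex -2.099 -3.374 2.075
endloop
endfacet

endsolid


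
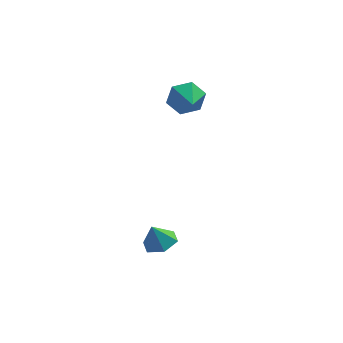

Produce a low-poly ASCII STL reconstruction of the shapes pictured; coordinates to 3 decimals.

solid 
facet normal -0.124 0.924 -0.361
outer loop
vertex 2.47 3.66 0.001
vertex 1.792 3.856 0.737
vertex 2.782 4.049 0.89
endloop
endfacet
facet normal 0.884 -0.455 -0.111
outer loop
vertex 2.47 3.66 0.001
vertex 2.782 4.049 0.89
vertex 1.988 2.404 1.303
endloop
endfacet
facet normal -0.125 0.924 -0.360
outer loop
vertex 2.782 4.049 0.89
vertex 1.792 3.856 0.737
vertex 2.104 4.245 1.627
endloop
endfacet
facet normal 0.703 -0.166 0.691
outer loop
vertex 2.782 4.049 0.89
vertex 2.104 4.245 1.627
vertex 1.988 2.404 1.303
endloop
endfacet
facet normal -0.126 0.924 -0.360
outer loop
vertex 2.104 4.245 1.627
vertex 1.792 3.856 0.737
vertex 1.114 4.051 1.474
endloop
endfacet
facet normal -0.119 -0.165 0.979
outer loop
vertex 2.104 4.245 1.627
vertex 1.114 4.051 1.474
vertex 1.988 2.404 1.303
endloop
endfacet
facet normal -0.125 0.925 -0.359
outer loop
vertex 1.114 4.051 1.474
vertex 1.792 3.856 0.737
vertex 0.802 3.663 0.584
endloop
endfacet
facet normal -0.762 -0.452 0.464
outer loop
vertex 1.114 4.051 1.474
vertex 0.802 3.663 0.584
vertex 1.988 2.404 1.303
endloop
endfacet
facet normal -0.125 0.924 -0.360
outer loop
vertex 0.802 3.663 0.584
vertex 1.792 3.856 0.737
vertex 1.48 3.467 -0.153
endloop
endfacet
facet normal -0.581 -0.740 -0.338
outer loop
vertex 0.802 3.663 0.584
vertex 1.48 3.467 -0.153
vertex 1.988 2.404 1.303
endloop
endfacet
facet normal -0.124 0.924 -0.361
outer loop
vertex 1.48 3.467 -0.153
vertex 1.792 3.856 0.737
vertex 2.47 3.66 0.001
endloop
endfacet
facet normal 0.242 -0.742 -0.626
outer loop
vertex 1.48 3.467 -0.153
vertex 2.47 3.66 0.001
vertex 1.988 2.404 1.303
endloop
endfacet
facet normal 0.339 -0.007 -0.941
outer loop
vertex 0.766 -2.279 -4.235
vertex 0.105 -2.844 -4.469
vertex -0.023 -1.955 -4.522
endloop
endfacet
facet normal 0.103 0.788 0.607
outer loop
vertex 0.766 -2.279 -4.235
vertex -0.023 -1.955 -4.522
vertex -0.305 -2.836 -3.331
endloop
endfacet
facet normal 0.339 -0.007 -0.941
outer loop
vertex -0.023 -1.955 -4.522
vertex 0.105 -2.844 -4.469
vertex -0.684 -2.519 -4.756
endloop
endfacet
facet normal -0.678 0.659 0.327
outer loop
vertex -0.023 -1.955 -4.522
vertex -0.684 -2.519 -4.756
vertex -0.305 -2.836 -3.331
endloop
endfacet
facet normal 0.339 -0.007 -0.941
outer loop
vertex -0.684 -2.519 -4.756
vertex 0.105 -2.844 -4.469
vertex -0.556 -3.408 -4.703
endloop
endfacet
facet normal -0.965 -0.125 0.229
outer loop
vertex -0.684 -2.519 -4.756
vertex -0.556 -3.408 -4.703
vertex -0.305 -2.836 -3.331
endloop
endfacet
facet normal 0.338 -0.006 -0.941
outer loop
vertex -0.556 -3.408 -4.703
vertex 0.105 -2.844 -4.469
vertex 0.233 -3.733 -4.417
endloop
endfacet
facet normal -0.471 -0.780 0.411
outer loop
vertex -0.556 -3.408 -4.703
vertex 0.233 -3.733 -4.417
vertex -0.305 -2.836 -3.331
endloop
endfacet
facet normal 0.338 -0.006 -0.941
outer loop
vertex 0.233 -3.733 -4.417
vertex 0.105 -2.844 -4.469
vertex 0.894 -3.169 -4.183
endloop
endfacet
facet normal 0.311 -0.651 0.692
outer loop
vertex 0.233 -3.733 -4.417
vertex 0.894 -3.169 -4.183
vertex -0.305 -2.836 -3.331
endloop
endfacet
facet normal 0.338 -0.006 -0.941
outer loop
vertex 0.894 -3.169 -4.183
vertex 0.105 -2.844 -4.469
vertex 0.766 -2.279 -4.235
endloop
endfacet
facet normal 0.598 0.132 0.790
outer loop
vertex 0.894 -3.169 -4.183
vertex 0.766 -2.279 -4.235
vertex -0.305 -2.836 -3.331
endloop
endfacet

endsolid


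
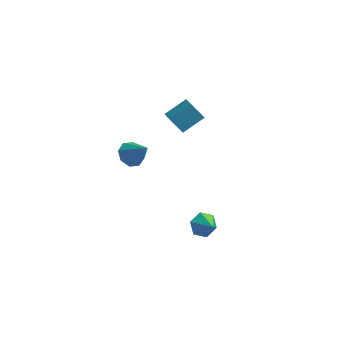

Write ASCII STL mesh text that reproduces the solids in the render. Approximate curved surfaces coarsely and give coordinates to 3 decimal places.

solid 
facet normal -0.673 0.190 -0.715
outer loop
vertex -1.554 0.231 1.04
vertex -2.159 0.476 1.674
vertex -1.522 0.91 1.19
endloop
endfacet
facet normal 0.957 0.019 -0.290
outer loop
vertex -1.554 0.231 1.04
vertex -1.522 0.91 1.19
vertex -0.981 0.144 2.926
endloop
endfacet
facet normal -0.673 0.190 -0.715
outer loop
vertex -1.522 0.91 1.19
vertex -2.159 0.476 1.674
vertex -1.863 1.335 1.624
endloop
endfacet
facet normal 0.791 0.611 0.023
outer loop
vertex -1.522 0.91 1.19
vertex -1.863 1.335 1.624
vertex -0.981 0.144 2.926
endloop
endfacet
facet normal -0.673 0.190 -0.715
outer loop
vertex -1.863 1.335 1.624
vertex -2.159 0.476 1.674
vertex -2.377 1.257 2.087
endloop
endfacet
facet normal 0.333 0.797 0.504
outer loop
vertex -1.863 1.335 1.624
vertex -2.377 1.257 2.087
vertex -0.981 0.144 2.926
endloop
endfacet
facet normal -0.672 0.191 -0.715
outer loop
vertex -2.377 1.257 2.087
vertex -2.159 0.476 1.674
vertex -2.764 0.721 2.308
endloop
endfacet
facet normal -0.151 0.468 0.871
outer loop
vertex -2.377 1.257 2.087
vertex -2.764 0.721 2.308
vertex -0.981 0.144 2.926
endloop
endfacet
facet normal -0.673 0.189 -0.715
outer loop
vertex -2.764 0.721 2.308
vertex -2.159 0.476 1.674
vertex -2.795 0.042 2.158
endloop
endfacet
facet normal -0.374 -0.184 0.909
outer loop
vertex -2.764 0.721 2.308
vertex -2.795 0.042 2.158
vertex -0.981 0.144 2.926
endloop
endfacet
facet normal -0.673 0.189 -0.715
outer loop
vertex -2.795 0.042 2.158
vertex -2.159 0.476 1.674
vertex -2.454 -0.383 1.725
endloop
endfacet
facet normal -0.209 -0.775 0.596
outer loop
vertex -2.795 0.042 2.158
vertex -2.454 -0.383 1.725
vertex -0.981 0.144 2.926
endloop
endfacet
facet normal -0.674 0.189 -0.714
outer loop
vertex -2.454 -0.383 1.725
vertex -2.159 0.476 1.674
vertex -1.94 -0.305 1.261
endloop
endfacet
facet normal 0.250 -0.961 0.115
outer loop
vertex -2.454 -0.383 1.725
vertex -1.94 -0.305 1.261
vertex -0.981 0.144 2.926
endloop
endfacet
facet normal -0.673 0.190 -0.715
outer loop
vertex -1.94 -0.305 1.261
vertex -2.159 0.476 1.674
vertex -1.554 0.231 1.04
endloop
endfacet
facet normal 0.733 -0.632 -0.252
outer loop
vertex -1.94 -0.305 1.261
vertex -1.554 0.231 1.04
vertex -0.981 0.144 2.926
endloop
endfacet
facet normal -0.679 0.502 -0.536
outer loop
vertex 2.479 0.779 -4.85
vertex 2.129 1.124 -4.084
vertex 2.797 1.564 -4.518
endloop
endfacet
facet normal 0.911 -0.223 -0.346
outer loop
vertex 2.479 0.779 -4.85
vertex 2.797 1.564 -4.518
vertex 2.951 0.516 -3.436
endloop
endfacet
facet normal -0.679 0.503 -0.535
outer loop
vertex 2.797 1.564 -4.518
vertex 2.129 1.124 -4.084
vertex 2.448 1.909 -3.751
endloop
endfacet
facet normal 0.895 0.377 0.238
outer loop
vertex 2.797 1.564 -4.518
vertex 2.448 1.909 -3.751
vertex 2.951 0.516 -3.436
endloop
endfacet
facet normal -0.679 0.503 -0.535
outer loop
vertex 2.448 1.909 -3.751
vertex 2.129 1.124 -4.084
vertex 1.78 1.468 -3.318
endloop
endfacet
facet normal 0.353 0.326 0.877
outer loop
vertex 2.448 1.909 -3.751
vertex 1.78 1.468 -3.318
vertex 2.951 0.516 -3.436
endloop
endfacet
facet normal -0.679 0.502 -0.535
outer loop
vertex 1.78 1.468 -3.318
vertex 2.129 1.124 -4.084
vertex 1.461 0.683 -3.65
endloop
endfacet
facet normal -0.170 -0.324 0.930
outer loop
vertex 1.78 1.468 -3.318
vertex 1.461 0.683 -3.65
vertex 2.951 0.516 -3.436
endloop
endfacet
facet normal -0.679 0.502 -0.535
outer loop
vertex 1.461 0.683 -3.65
vertex 2.129 1.124 -4.084
vertex 1.811 0.339 -4.417
endloop
endfacet
facet normal -0.153 -0.926 0.345
outer loop
vertex 1.461 0.683 -3.65
vertex 1.811 0.339 -4.417
vertex 2.951 0.516 -3.436
endloop
endfacet
facet normal -0.678 0.502 -0.536
outer loop
vertex 1.811 0.339 -4.417
vertex 2.129 1.124 -4.084
vertex 2.479 0.779 -4.85
endloop
endfacet
facet normal 0.387 -0.875 -0.292
outer loop
vertex 1.811 0.339 -4.417
vertex 2.479 0.779 -4.85
vertex 2.951 0.516 -3.436
endloop
endfacet
facet normal -0.568 0.746 -0.349
outer loop
vertex -0.162 4.049 4.566
vertex 0.608 4.16 3.55
vertex -1.078 2.972 3.755
endloop
endfacet
facet normal -0.601 -0.087 0.794
outer loop
vertex -0.368 2.04 4.19
vertex -0.162 4.049 4.566
vertex -1.078 2.972 3.755
endloop
endfacet
facet normal -0.568 0.746 -0.349
outer loop
vertex -1.078 2.972 3.755
vertex 0.608 4.16 3.55
vertex -0.308 3.083 2.738
endloop
endfacet
facet normal -0.562 -0.661 -0.498
outer loop
vertex -0.308 3.083 2.738
vertex -0.368 2.04 4.19
vertex -1.078 2.972 3.755
endloop
endfacet
facet normal 0.562 0.660 0.498
outer loop
vertex -0.162 4.049 4.566
vertex 1.318 3.228 3.985
vertex 0.608 4.16 3.55
endloop
endfacet
facet normal -0.602 -0.087 0.794
outer loop
vertex 0.548 3.117 5.002
vertex -0.162 4.049 4.566
vertex -0.368 2.04 4.19
endloop
endfacet
facet normal 0.562 0.661 0.498
outer loop
vertex 0.548 3.117 5.002
vertex 1.318 3.228 3.985
vertex -0.162 4.049 4.566
endloop
endfacet
facet normal 0.601 0.087 -0.794
outer loop
vertex 0.608 4.16 3.55
vertex 1.318 3.228 3.985
vertex -0.308 3.083 2.738
endloop
endfacet
facet normal -0.562 -0.661 -0.498
outer loop
vertex 0.402 2.151 3.174
vertex -0.368 2.04 4.19
vertex -0.308 3.083 2.738
endloop
endfacet
facet normal 0.601 0.087 -0.794
outer loop
vertex -0.308 3.083 2.738
vertex 1.318 3.228 3.985
vertex 0.402 2.151 3.174
endloop
endfacet
facet normal 0.568 -0.746 0.349
outer loop
vertex 0.402 2.151 3.174
vertex 0.548 3.117 5.002
vertex -0.368 2.04 4.19
endloop
endfacet
facet normal 0.568 -0.746 0.349
outer loop
vertex 1.318 3.228 3.985
vertex 0.548 3.117 5.002
vertex 0.402 2.151 3.174
endloop
endfacet

endsolid


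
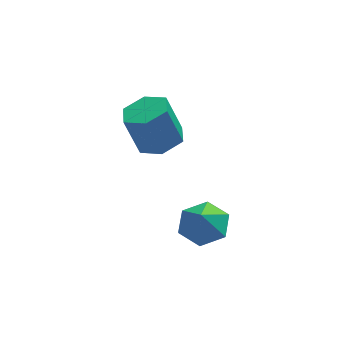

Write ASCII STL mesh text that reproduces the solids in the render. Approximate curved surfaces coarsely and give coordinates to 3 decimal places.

solid 
facet normal 0.193 0.299 -0.934
outer loop
vertex 2.422 -3.494 -2.064
vertex 1.818 -2.707 -1.937
vertex 2.79 -2.633 -1.712
endloop
endfacet
facet normal 0.569 -0.508 0.647
outer loop
vertex 2.422 -3.494 -2.064
vertex 2.79 -2.633 -1.712
vertex 1.622 -3.013 -0.983
endloop
endfacet
facet normal 0.193 0.299 -0.934
outer loop
vertex 2.79 -2.633 -1.712
vertex 1.818 -2.707 -1.937
vertex 2.186 -1.846 -1.585
endloop
endfacet
facet normal 0.465 0.218 0.858
outer loop
vertex 2.79 -2.633 -1.712
vertex 2.186 -1.846 -1.585
vertex 1.622 -3.013 -0.983
endloop
endfacet
facet normal 0.192 0.300 -0.934
outer loop
vertex 2.186 -1.846 -1.585
vertex 1.818 -2.707 -1.937
vertex 1.214 -1.921 -1.809
endloop
endfacet
facet normal -0.229 0.531 0.816
outer loop
vertex 2.186 -1.846 -1.585
vertex 1.214 -1.921 -1.809
vertex 1.622 -3.013 -0.983
endloop
endfacet
facet normal 0.193 0.300 -0.934
outer loop
vertex 1.214 -1.921 -1.809
vertex 1.818 -2.707 -1.937
vertex 0.847 -2.781 -2.161
endloop
endfacet
facet normal -0.819 0.119 0.562
outer loop
vertex 1.214 -1.921 -1.809
vertex 0.847 -2.781 -2.161
vertex 1.622 -3.013 -0.983
endloop
endfacet
facet normal 0.193 0.299 -0.935
outer loop
vertex 0.847 -2.781 -2.161
vertex 1.818 -2.707 -1.937
vertex 1.451 -3.568 -2.288
endloop
endfacet
facet normal -0.715 -0.605 0.351
outer loop
vertex 0.847 -2.781 -2.161
vertex 1.451 -3.568 -2.288
vertex 1.622 -3.013 -0.983
endloop
endfacet
facet normal 0.193 0.299 -0.935
outer loop
vertex 1.451 -3.568 -2.288
vertex 1.818 -2.707 -1.937
vertex 2.422 -3.494 -2.064
endloop
endfacet
facet normal -0.021 -0.919 0.394
outer loop
vertex 1.451 -3.568 -2.288
vertex 2.422 -3.494 -2.064
vertex 1.622 -3.013 -0.983
endloop
endfacet
facet normal 0.294 -0.203 -0.934
outer loop
vertex 1.317 -1.625 2.141
vertex 0.65 -1.053 1.806
vertex 1.505 -0.715 2.002
endloop
endfacet
facet normal 0.935 -0.143 0.326
outer loop
vertex 1.317 -1.625 2.141
vertex 1.505 -0.715 2.002
vertex 0.817 -1.279 3.728
endloop
endfacet
facet normal 0.935 -0.143 0.326
outer loop
vertex 0.817 -1.279 3.728
vertex 1.505 -0.715 2.002
vertex 1.005 -0.368 3.589
endloop
endfacet
facet normal -0.294 0.203 0.934
outer loop
vertex 0.817 -1.279 3.728
vertex 1.005 -0.368 3.589
vertex 0.15 -0.707 3.394
endloop
endfacet
facet normal 0.294 -0.203 -0.934
outer loop
vertex 1.505 -0.715 2.002
vertex 0.65 -1.053 1.806
vertex 0.838 -0.143 1.667
endloop
endfacet
facet normal 0.641 0.767 0.034
outer loop
vertex 1.505 -0.715 2.002
vertex 0.838 -0.143 1.667
vertex 1.005 -0.368 3.589
endloop
endfacet
facet normal 0.640 0.768 0.034
outer loop
vertex 1.005 -0.368 3.589
vertex 0.838 -0.143 1.667
vertex 0.338 0.203 3.255
endloop
endfacet
facet normal -0.294 0.203 0.934
outer loop
vertex 1.005 -0.368 3.589
vertex 0.338 0.203 3.255
vertex 0.15 -0.707 3.394
endloop
endfacet
facet normal 0.293 -0.203 -0.934
outer loop
vertex 0.838 -0.143 1.667
vertex 0.65 -1.053 1.806
vertex -0.017 -0.481 1.472
endloop
endfacet
facet normal -0.294 0.911 -0.291
outer loop
vertex 0.838 -0.143 1.667
vertex -0.017 -0.481 1.472
vertex 0.338 0.203 3.255
endloop
endfacet
facet normal -0.293 0.911 -0.291
outer loop
vertex 0.338 0.203 3.255
vertex -0.017 -0.481 1.472
vertex -0.517 -0.135 3.059
endloop
endfacet
facet normal -0.294 0.203 0.934
outer loop
vertex 0.338 0.203 3.255
vertex -0.517 -0.135 3.059
vertex 0.15 -0.707 3.394
endloop
endfacet
facet normal 0.294 -0.203 -0.934
outer loop
vertex -0.017 -0.481 1.472
vertex 0.65 -1.053 1.806
vertex -0.205 -1.392 1.611
endloop
endfacet
facet normal -0.935 0.143 -0.326
outer loop
vertex -0.017 -0.481 1.472
vertex -0.205 -1.392 1.611
vertex -0.517 -0.135 3.059
endloop
endfacet
facet normal -0.935 0.143 -0.326
outer loop
vertex -0.517 -0.135 3.059
vertex -0.205 -1.392 1.611
vertex -0.705 -1.045 3.198
endloop
endfacet
facet normal -0.294 0.203 0.934
outer loop
vertex -0.517 -0.135 3.059
vertex -0.705 -1.045 3.198
vertex 0.15 -0.707 3.394
endloop
endfacet
facet normal 0.294 -0.203 -0.934
outer loop
vertex -0.205 -1.392 1.611
vertex 0.65 -1.053 1.806
vertex 0.462 -1.963 1.945
endloop
endfacet
facet normal -0.640 -0.768 -0.034
outer loop
vertex -0.205 -1.392 1.611
vertex 0.462 -1.963 1.945
vertex -0.705 -1.045 3.198
endloop
endfacet
facet normal -0.641 -0.767 -0.035
outer loop
vertex -0.705 -1.045 3.198
vertex 0.462 -1.963 1.945
vertex -0.038 -1.617 3.533
endloop
endfacet
facet normal -0.294 0.203 0.934
outer loop
vertex -0.705 -1.045 3.198
vertex -0.038 -1.617 3.533
vertex 0.15 -0.707 3.394
endloop
endfacet
facet normal 0.294 -0.203 -0.934
outer loop
vertex 0.462 -1.963 1.945
vertex 0.65 -1.053 1.806
vertex 1.317 -1.625 2.141
endloop
endfacet
facet normal 0.293 -0.911 0.291
outer loop
vertex 0.462 -1.963 1.945
vertex 1.317 -1.625 2.141
vertex -0.038 -1.617 3.533
endloop
endfacet
facet normal 0.294 -0.911 0.291
outer loop
vertex -0.038 -1.617 3.533
vertex 1.317 -1.625 2.141
vertex 0.817 -1.279 3.728
endloop
endfacet
facet normal -0.293 0.203 0.934
outer loop
vertex -0.038 -1.617 3.533
vertex 0.817 -1.279 3.728
vertex 0.15 -0.707 3.394
endloop
endfacet

endsolid


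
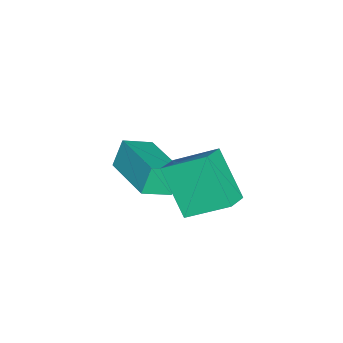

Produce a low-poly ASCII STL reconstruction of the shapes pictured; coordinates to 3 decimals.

solid 
facet normal -0.669 -0.720 -0.185
outer loop
vertex 0.876 -3.513 -3.153
vertex 0.237 -2.806 -3.593
vertex 1.298 -3.679 -4.033
endloop
endfacet
facet normal 0.609 -0.674 0.419
outer loop
vertex 2.623 -2.254 -3.667
vertex 0.876 -3.513 -3.153
vertex 1.298 -3.679 -4.033
endloop
endfacet
facet normal -0.669 -0.720 -0.185
outer loop
vertex 1.298 -3.679 -4.033
vertex 0.237 -2.806 -3.593
vertex 0.659 -2.972 -4.473
endloop
endfacet
facet normal 0.426 -0.168 -0.889
outer loop
vertex 0.659 -2.972 -4.473
vertex 2.623 -2.254 -3.667
vertex 1.298 -3.679 -4.033
endloop
endfacet
facet normal -0.426 0.168 0.889
outer loop
vertex 0.876 -3.513 -3.153
vertex 1.562 -1.381 -3.227
vertex 0.237 -2.806 -3.593
endloop
endfacet
facet normal 0.609 -0.674 0.419
outer loop
vertex 2.201 -2.088 -2.787
vertex 0.876 -3.513 -3.153
vertex 2.623 -2.254 -3.667
endloop
endfacet
facet normal -0.426 0.168 0.889
outer loop
vertex 2.201 -2.088 -2.787
vertex 1.562 -1.381 -3.227
vertex 0.876 -3.513 -3.153
endloop
endfacet
facet normal -0.609 0.674 -0.419
outer loop
vertex 0.237 -2.806 -3.593
vertex 1.562 -1.381 -3.227
vertex 0.659 -2.972 -4.473
endloop
endfacet
facet normal 0.426 -0.168 -0.889
outer loop
vertex 1.984 -1.547 -4.107
vertex 2.623 -2.254 -3.667
vertex 0.659 -2.972 -4.473
endloop
endfacet
facet normal -0.609 0.674 -0.419
outer loop
vertex 0.659 -2.972 -4.473
vertex 1.562 -1.381 -3.227
vertex 1.984 -1.547 -4.107
endloop
endfacet
facet normal 0.669 0.720 0.185
outer loop
vertex 1.984 -1.547 -4.107
vertex 2.201 -2.088 -2.787
vertex 2.623 -2.254 -3.667
endloop
endfacet
facet normal 0.669 0.720 0.185
outer loop
vertex 1.562 -1.381 -3.227
vertex 2.201 -2.088 -2.787
vertex 1.984 -1.547 -4.107
endloop
endfacet
facet normal -0.368 -0.533 0.762
outer loop
vertex 3.641 0.089 -0.149
vertex 2.884 0.18 -0.451
vertex 3.813 -1.212 -0.975
endloop
endfacet
facet normal 0.923 -0.111 0.367
outer loop
vertex 4.456 -0.28 -2.309
vertex 3.641 0.089 -0.149
vertex 3.813 -1.212 -0.975
endloop
endfacet
facet normal -0.367 -0.532 0.763
outer loop
vertex 3.813 -1.212 -0.975
vertex 2.884 0.18 -0.451
vertex 3.056 -1.121 -1.276
endloop
endfacet
facet normal 0.111 -0.839 -0.533
outer loop
vertex 3.056 -1.121 -1.276
vertex 4.456 -0.28 -2.309
vertex 3.813 -1.212 -0.975
endloop
endfacet
facet normal -0.112 0.839 0.532
outer loop
vertex 3.641 0.089 -0.149
vertex 3.527 1.112 -1.785
vertex 2.884 0.18 -0.451
endloop
endfacet
facet normal 0.923 -0.111 0.367
outer loop
vertex 4.284 1.021 -1.484
vertex 3.641 0.089 -0.149
vertex 4.456 -0.28 -2.309
endloop
endfacet
facet normal -0.111 0.839 0.532
outer loop
vertex 4.284 1.021 -1.484
vertex 3.527 1.112 -1.785
vertex 3.641 0.089 -0.149
endloop
endfacet
facet normal -0.923 0.111 -0.368
outer loop
vertex 2.884 0.18 -0.451
vertex 3.527 1.112 -1.785
vertex 3.056 -1.121 -1.276
endloop
endfacet
facet normal 0.111 -0.839 -0.532
outer loop
vertex 3.699 -0.189 -2.611
vertex 4.456 -0.28 -2.309
vertex 3.056 -1.121 -1.276
endloop
endfacet
facet normal -0.923 0.111 -0.367
outer loop
vertex 3.056 -1.121 -1.276
vertex 3.527 1.112 -1.785
vertex 3.699 -0.189 -2.611
endloop
endfacet
facet normal 0.368 0.532 -0.762
outer loop
vertex 3.699 -0.189 -2.611
vertex 4.284 1.021 -1.484
vertex 4.456 -0.28 -2.309
endloop
endfacet
facet normal 0.367 0.533 -0.763
outer loop
vertex 3.527 1.112 -1.785
vertex 4.284 1.021 -1.484
vertex 3.699 -0.189 -2.611
endloop
endfacet

endsolid
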